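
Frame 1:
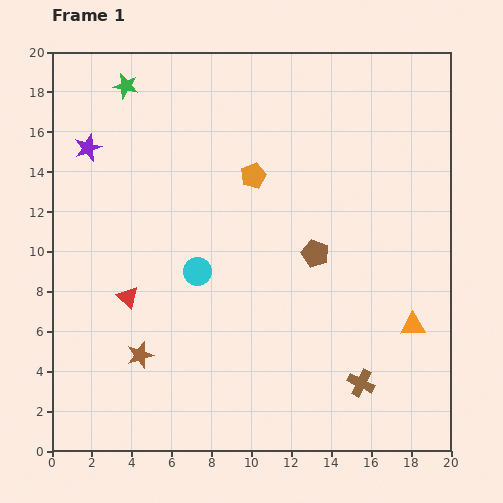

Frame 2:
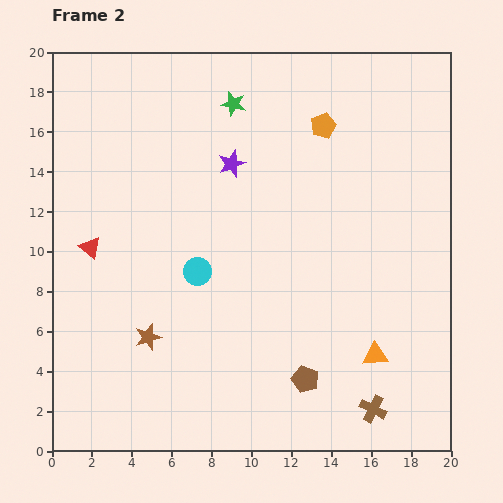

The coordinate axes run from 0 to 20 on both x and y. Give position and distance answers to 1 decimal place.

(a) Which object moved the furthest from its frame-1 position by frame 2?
the purple star

(moved 7.2; next 6.3)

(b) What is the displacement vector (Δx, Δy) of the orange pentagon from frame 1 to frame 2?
(3.5, 2.5)

The orange pentagon was at (10.1, 13.8) in frame 1 and (13.6, 16.3) in frame 2.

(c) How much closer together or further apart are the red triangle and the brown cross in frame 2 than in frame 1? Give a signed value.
+3.8

Distance in frame 1: 12.5. Distance in frame 2: 16.3.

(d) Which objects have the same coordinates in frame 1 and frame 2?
the cyan circle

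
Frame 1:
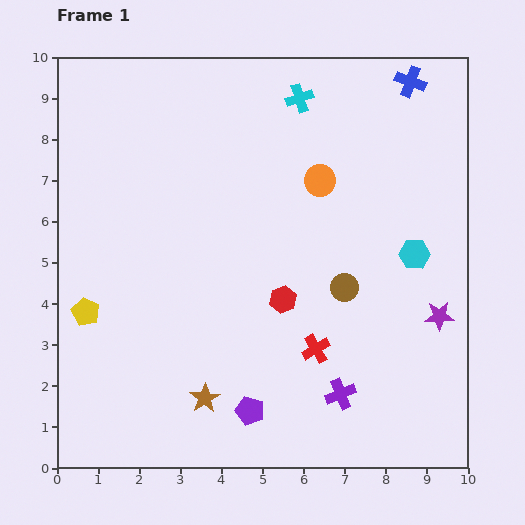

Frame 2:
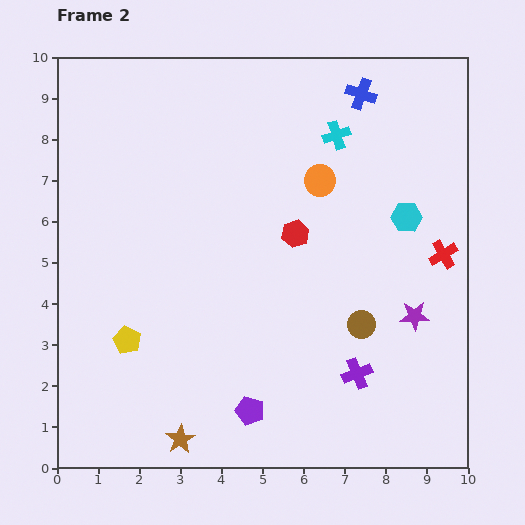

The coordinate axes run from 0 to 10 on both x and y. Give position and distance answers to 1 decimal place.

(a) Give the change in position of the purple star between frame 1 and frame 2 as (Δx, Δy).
(-0.6, 0.0)

The purple star was at (9.3, 3.7) in frame 1 and (8.7, 3.7) in frame 2.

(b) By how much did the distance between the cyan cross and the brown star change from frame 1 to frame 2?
+0.6

Distance in frame 1: 7.7. Distance in frame 2: 8.3.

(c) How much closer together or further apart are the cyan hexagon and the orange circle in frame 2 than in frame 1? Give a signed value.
-0.6

Distance in frame 1: 2.9. Distance in frame 2: 2.3.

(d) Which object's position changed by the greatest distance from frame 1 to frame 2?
the red cross

(moved 3.9; next 1.6)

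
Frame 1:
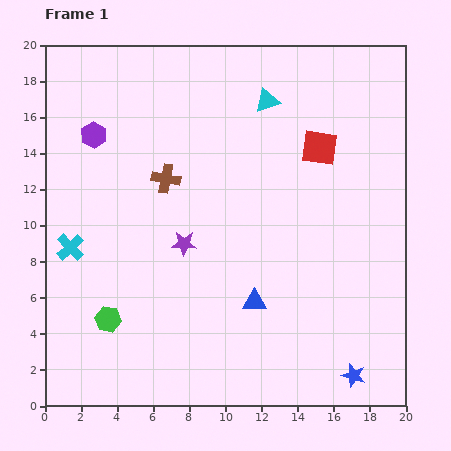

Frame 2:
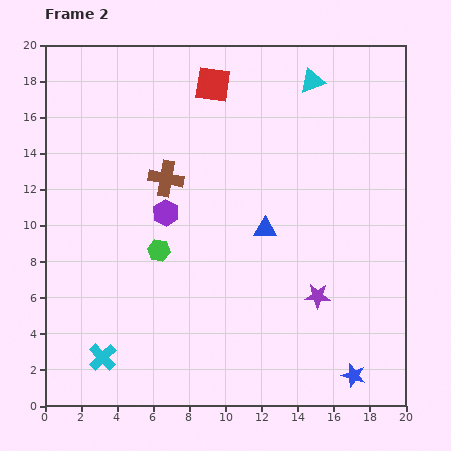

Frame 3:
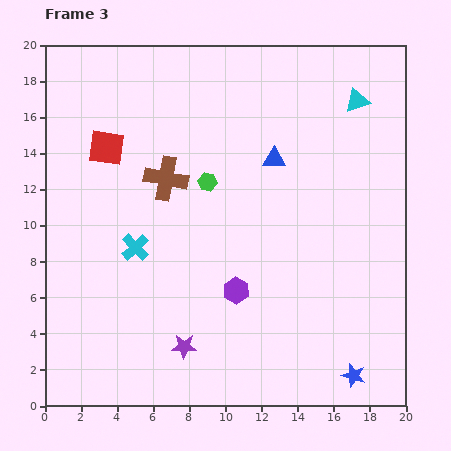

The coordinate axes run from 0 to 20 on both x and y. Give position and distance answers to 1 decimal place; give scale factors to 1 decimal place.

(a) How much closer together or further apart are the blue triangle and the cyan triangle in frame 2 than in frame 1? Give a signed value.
-2.5

Distance in frame 1: 11.1. Distance in frame 2: 8.6.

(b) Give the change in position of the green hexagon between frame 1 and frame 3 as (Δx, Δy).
(5.5, 7.6)

The green hexagon was at (3.5, 4.8) in frame 1 and (9.0, 12.4) in frame 3.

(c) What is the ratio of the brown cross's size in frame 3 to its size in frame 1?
1.5×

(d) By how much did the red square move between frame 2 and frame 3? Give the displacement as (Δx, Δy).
(-5.9, -3.5)

The red square was at (9.3, 17.8) in frame 2 and (3.4, 14.3) in frame 3.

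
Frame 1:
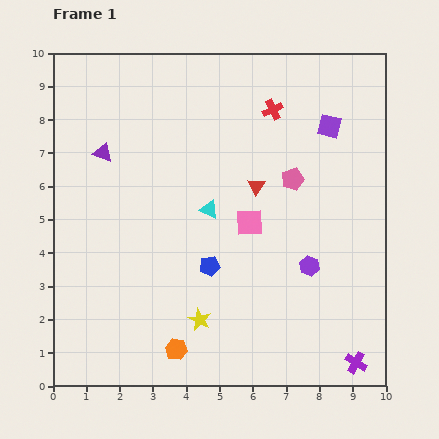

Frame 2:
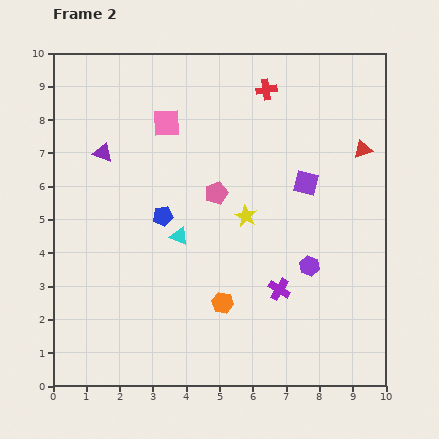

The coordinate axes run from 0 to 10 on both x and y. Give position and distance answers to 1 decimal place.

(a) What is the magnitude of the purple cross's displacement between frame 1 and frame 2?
3.2

The purple cross moved from (9.1, 0.7) to (6.8, 2.9), a distance of √(2.3² + 2.2²) ≈ 3.2.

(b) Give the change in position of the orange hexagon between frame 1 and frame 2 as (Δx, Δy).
(1.4, 1.4)

The orange hexagon was at (3.7, 1.1) in frame 1 and (5.1, 2.5) in frame 2.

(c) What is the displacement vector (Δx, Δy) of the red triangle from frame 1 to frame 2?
(3.2, 1.1)

The red triangle was at (6.1, 6.0) in frame 1 and (9.3, 7.1) in frame 2.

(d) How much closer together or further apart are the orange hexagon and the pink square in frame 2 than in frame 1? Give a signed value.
+1.3

Distance in frame 1: 4.4. Distance in frame 2: 5.7.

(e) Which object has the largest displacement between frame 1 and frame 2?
the pink square

(moved 3.9; next 3.4)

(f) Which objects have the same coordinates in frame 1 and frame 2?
the purple hexagon, the purple triangle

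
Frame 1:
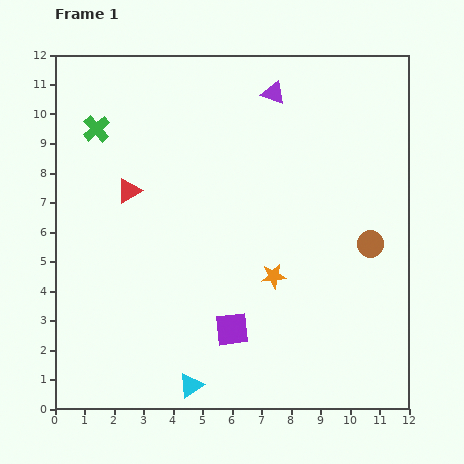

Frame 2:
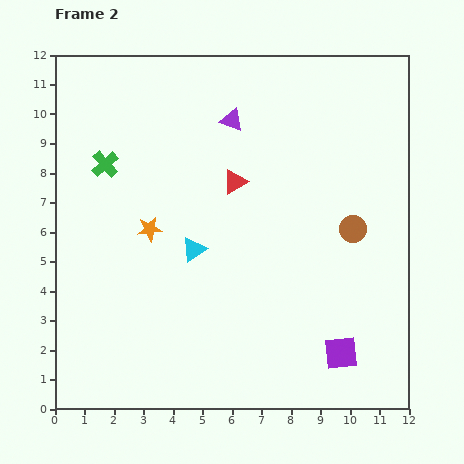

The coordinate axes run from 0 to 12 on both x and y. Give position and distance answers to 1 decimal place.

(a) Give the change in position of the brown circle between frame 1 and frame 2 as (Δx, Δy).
(-0.6, 0.5)

The brown circle was at (10.7, 5.6) in frame 1 and (10.1, 6.1) in frame 2.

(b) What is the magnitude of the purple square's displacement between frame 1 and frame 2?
3.8

The purple square moved from (6.0, 2.7) to (9.7, 1.9), a distance of √(3.7² + 0.8²) ≈ 3.8.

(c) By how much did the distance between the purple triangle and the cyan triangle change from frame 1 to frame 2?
-5.7

Distance in frame 1: 10.3. Distance in frame 2: 4.6.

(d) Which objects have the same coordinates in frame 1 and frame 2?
none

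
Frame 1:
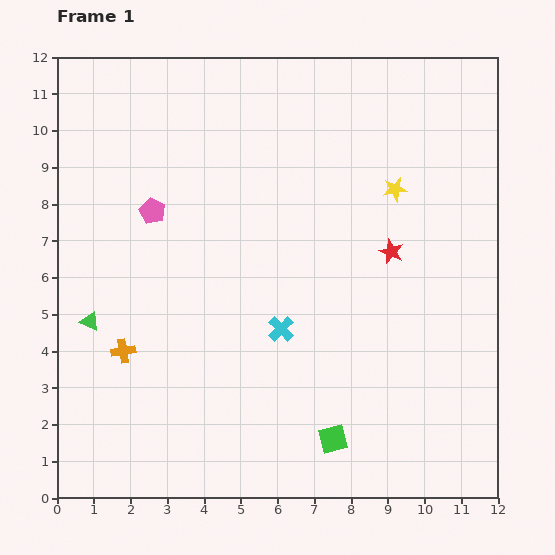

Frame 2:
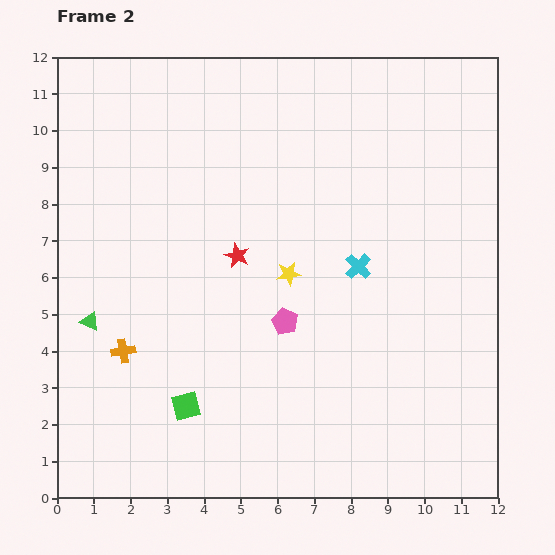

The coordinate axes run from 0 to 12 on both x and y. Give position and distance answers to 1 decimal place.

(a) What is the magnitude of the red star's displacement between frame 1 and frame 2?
4.2

The red star moved from (9.1, 6.7) to (4.9, 6.6), a distance of √(4.2² + 0.1²) ≈ 4.2.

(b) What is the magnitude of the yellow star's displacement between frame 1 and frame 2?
3.7

The yellow star moved from (9.2, 8.4) to (6.3, 6.1), a distance of √(2.9² + 2.3²) ≈ 3.7.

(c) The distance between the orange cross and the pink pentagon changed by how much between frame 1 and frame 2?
+0.6

Distance in frame 1: 3.9. Distance in frame 2: 4.5.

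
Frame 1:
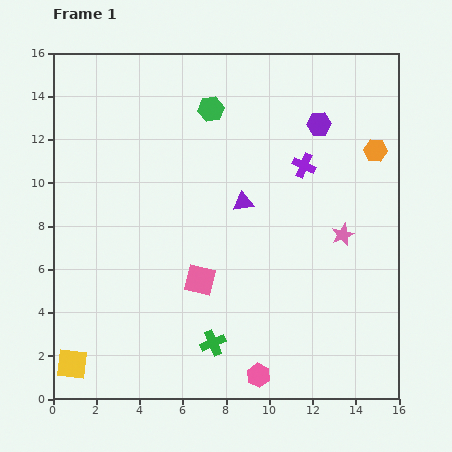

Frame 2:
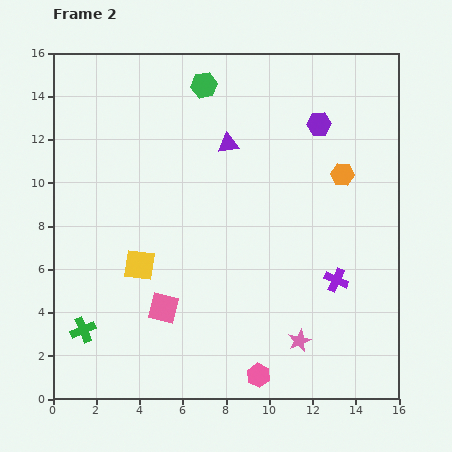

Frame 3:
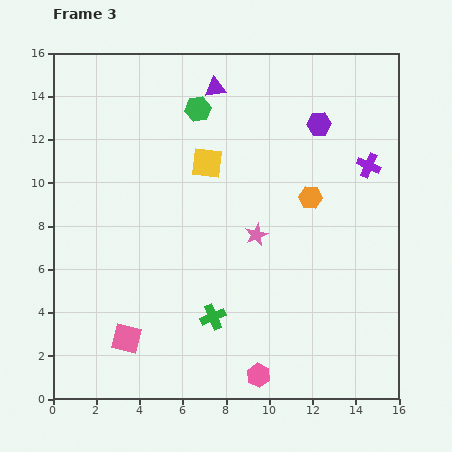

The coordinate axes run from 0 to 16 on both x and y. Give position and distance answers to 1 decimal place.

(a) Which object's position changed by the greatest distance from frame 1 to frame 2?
the green cross

(moved 6.0; next 5.5)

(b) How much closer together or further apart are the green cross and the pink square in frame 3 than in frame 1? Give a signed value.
+1.1

Distance in frame 1: 3.0. Distance in frame 3: 4.1.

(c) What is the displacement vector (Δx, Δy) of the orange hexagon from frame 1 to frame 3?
(-3.0, -2.2)

The orange hexagon was at (14.9, 11.5) in frame 1 and (11.9, 9.3) in frame 3.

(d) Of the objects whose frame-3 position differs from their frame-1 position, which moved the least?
the green hexagon

(moved 0.6)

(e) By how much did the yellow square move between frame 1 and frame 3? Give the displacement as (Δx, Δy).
(6.2, 9.3)

The yellow square was at (0.9, 1.6) in frame 1 and (7.1, 10.9) in frame 3.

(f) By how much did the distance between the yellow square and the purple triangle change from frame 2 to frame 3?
-3.4

Distance in frame 2: 6.9. Distance in frame 3: 3.5.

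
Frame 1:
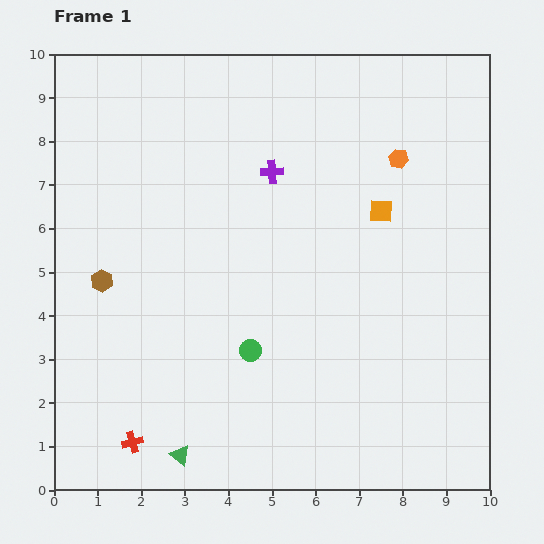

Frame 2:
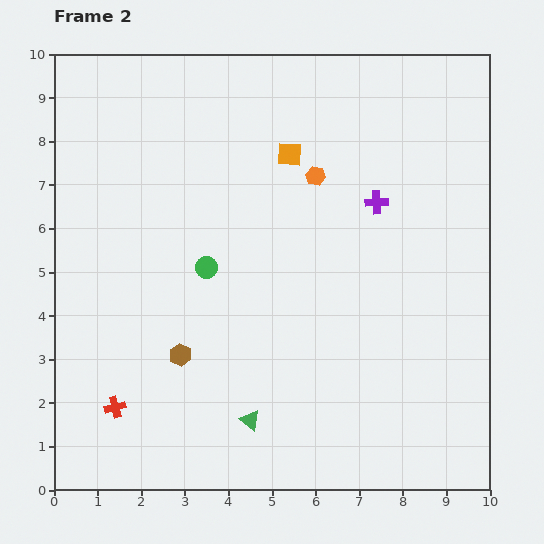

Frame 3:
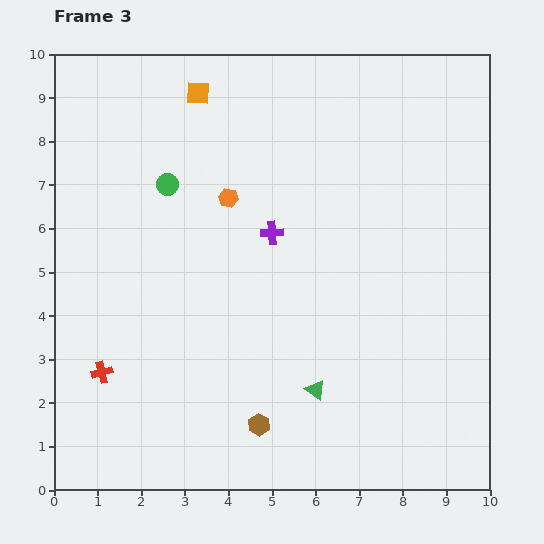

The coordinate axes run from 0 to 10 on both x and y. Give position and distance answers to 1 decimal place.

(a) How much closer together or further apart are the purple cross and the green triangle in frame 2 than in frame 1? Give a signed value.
-1.0

Distance in frame 1: 6.8. Distance in frame 2: 5.8.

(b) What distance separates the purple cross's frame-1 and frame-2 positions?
2.5

The purple cross moved from (5.0, 7.3) to (7.4, 6.6), a distance of √(2.4² + 0.7²) ≈ 2.5.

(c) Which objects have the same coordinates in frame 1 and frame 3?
none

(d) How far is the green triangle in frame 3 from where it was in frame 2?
1.7

The green triangle moved from (4.5, 1.6) to (6.0, 2.3), a distance of √(1.5² + 0.7²) ≈ 1.7.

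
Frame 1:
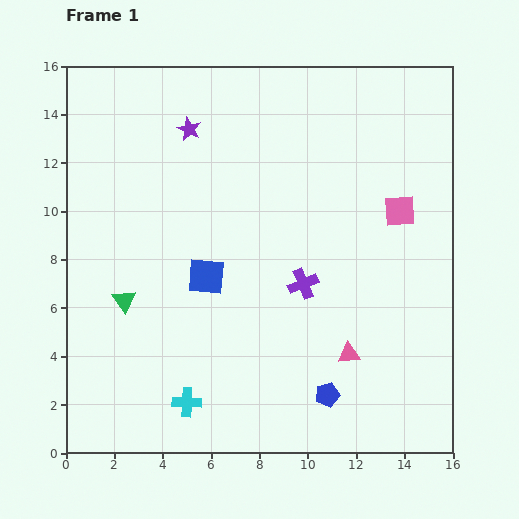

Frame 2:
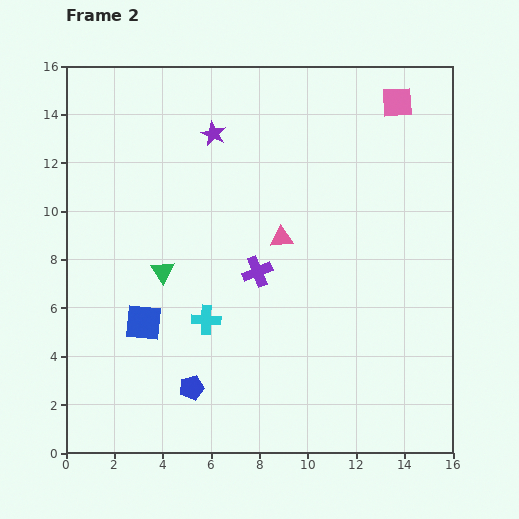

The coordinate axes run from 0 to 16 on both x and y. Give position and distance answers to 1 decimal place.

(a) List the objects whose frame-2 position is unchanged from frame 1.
none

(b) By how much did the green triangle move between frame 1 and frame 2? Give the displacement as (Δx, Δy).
(1.6, 1.2)

The green triangle was at (2.4, 6.3) in frame 1 and (4.0, 7.5) in frame 2.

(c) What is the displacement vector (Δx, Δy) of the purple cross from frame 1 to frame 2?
(-1.9, 0.5)

The purple cross was at (9.8, 7.0) in frame 1 and (7.9, 7.5) in frame 2.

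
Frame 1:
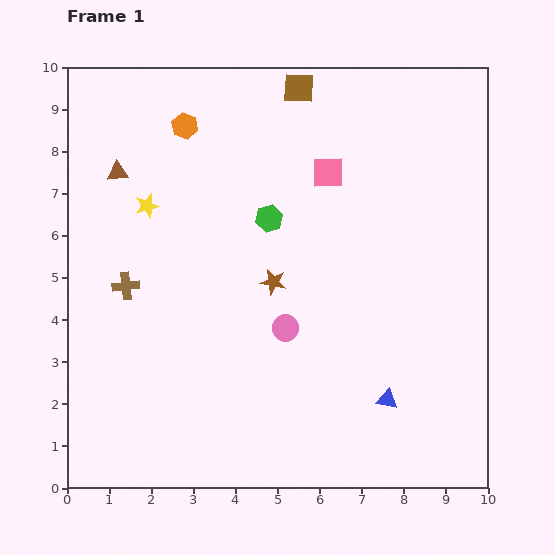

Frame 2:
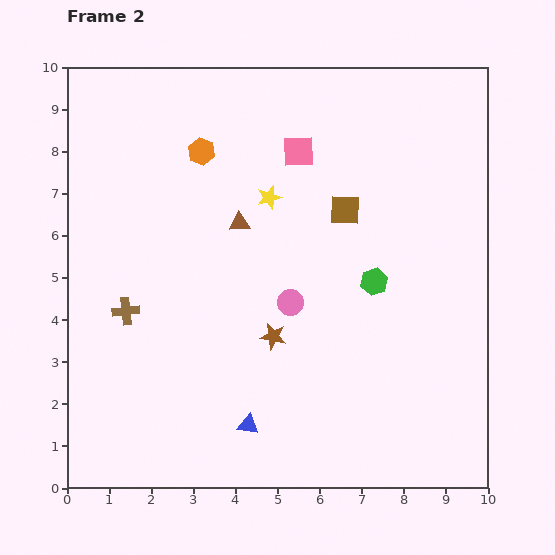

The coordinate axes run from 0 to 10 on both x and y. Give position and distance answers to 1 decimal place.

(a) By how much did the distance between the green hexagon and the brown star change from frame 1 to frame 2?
+1.2

Distance in frame 1: 1.5. Distance in frame 2: 2.7.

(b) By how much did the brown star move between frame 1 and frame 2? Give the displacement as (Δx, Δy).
(0.0, -1.3)

The brown star was at (4.9, 4.9) in frame 1 and (4.9, 3.6) in frame 2.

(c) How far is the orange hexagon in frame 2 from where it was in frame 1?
0.7

The orange hexagon moved from (2.8, 8.6) to (3.2, 8.0), a distance of √(0.4² + 0.6²) ≈ 0.7.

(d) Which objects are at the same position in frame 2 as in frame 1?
none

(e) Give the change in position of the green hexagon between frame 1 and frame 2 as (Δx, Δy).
(2.5, -1.5)

The green hexagon was at (4.8, 6.4) in frame 1 and (7.3, 4.9) in frame 2.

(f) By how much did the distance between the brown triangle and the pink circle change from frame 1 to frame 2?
-3.2

Distance in frame 1: 5.4. Distance in frame 2: 2.2.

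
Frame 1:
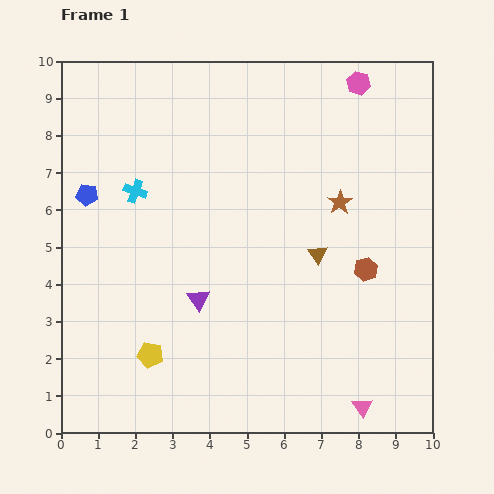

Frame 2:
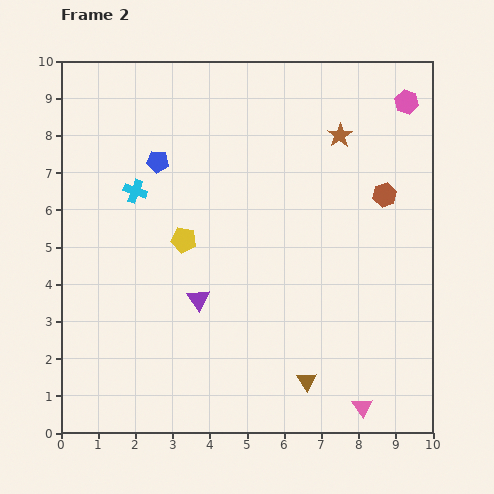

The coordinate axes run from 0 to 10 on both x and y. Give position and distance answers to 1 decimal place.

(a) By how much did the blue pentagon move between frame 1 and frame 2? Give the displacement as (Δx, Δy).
(1.9, 0.9)

The blue pentagon was at (0.7, 6.4) in frame 1 and (2.6, 7.3) in frame 2.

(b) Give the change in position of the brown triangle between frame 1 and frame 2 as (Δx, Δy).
(-0.3, -3.4)

The brown triangle was at (6.9, 4.8) in frame 1 and (6.6, 1.4) in frame 2.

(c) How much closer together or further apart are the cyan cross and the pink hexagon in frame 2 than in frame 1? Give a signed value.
+1.0

Distance in frame 1: 6.7. Distance in frame 2: 7.7.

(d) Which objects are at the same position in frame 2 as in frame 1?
the cyan cross, the pink triangle, the purple triangle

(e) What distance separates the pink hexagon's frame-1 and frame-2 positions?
1.4

The pink hexagon moved from (8.0, 9.4) to (9.3, 8.9), a distance of √(1.3² + 0.5²) ≈ 1.4.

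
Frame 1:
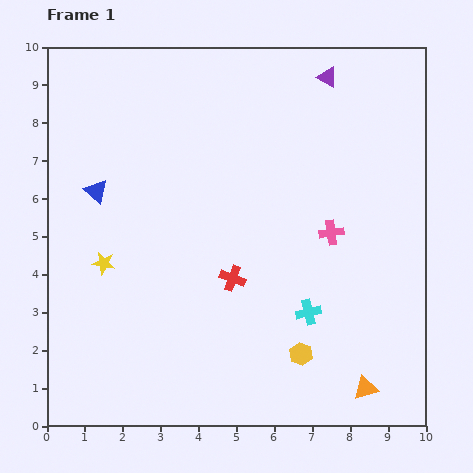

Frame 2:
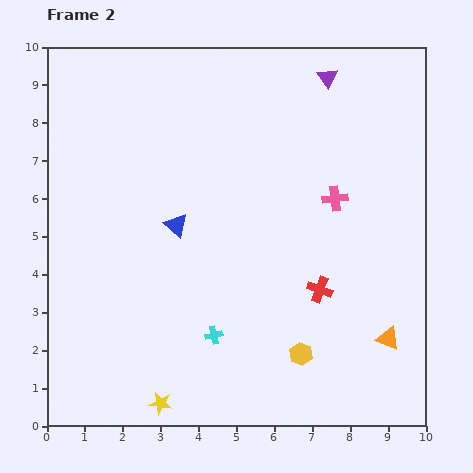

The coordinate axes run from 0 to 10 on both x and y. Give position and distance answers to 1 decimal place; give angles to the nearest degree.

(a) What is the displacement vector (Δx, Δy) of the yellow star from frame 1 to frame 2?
(1.5, -3.7)

The yellow star was at (1.5, 4.3) in frame 1 and (3.0, 0.6) in frame 2.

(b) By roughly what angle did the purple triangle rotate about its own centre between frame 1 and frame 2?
23° clockwise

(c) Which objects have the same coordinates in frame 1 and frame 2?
the yellow hexagon, the purple triangle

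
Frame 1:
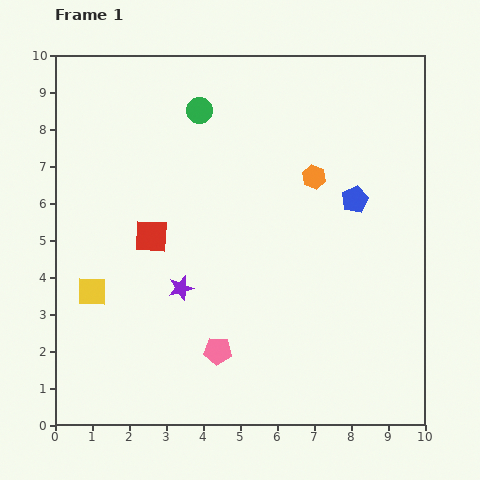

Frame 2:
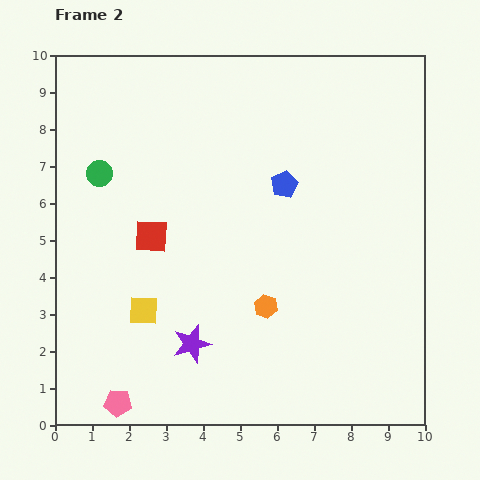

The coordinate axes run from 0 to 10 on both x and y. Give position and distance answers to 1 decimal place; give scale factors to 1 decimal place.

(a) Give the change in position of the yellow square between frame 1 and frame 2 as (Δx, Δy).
(1.4, -0.5)

The yellow square was at (1.0, 3.6) in frame 1 and (2.4, 3.1) in frame 2.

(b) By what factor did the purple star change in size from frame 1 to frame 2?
1.5×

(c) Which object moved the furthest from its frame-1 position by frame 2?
the orange hexagon

(moved 3.7; next 3.2)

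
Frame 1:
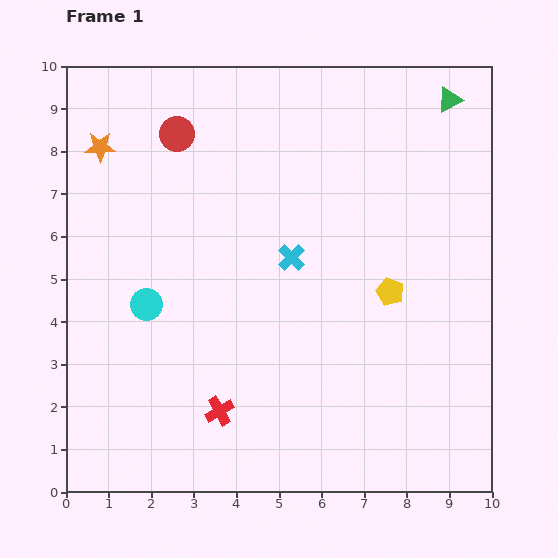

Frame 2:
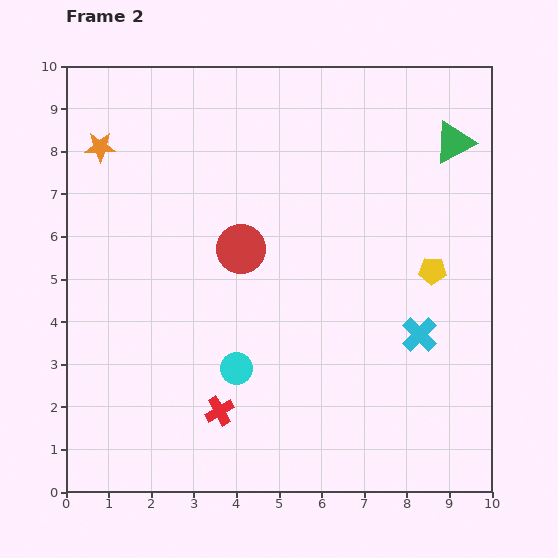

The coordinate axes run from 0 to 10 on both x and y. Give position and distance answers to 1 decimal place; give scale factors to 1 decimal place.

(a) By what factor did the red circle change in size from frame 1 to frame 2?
1.4×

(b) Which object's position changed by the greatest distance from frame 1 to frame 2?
the cyan cross

(moved 3.5; next 3.1)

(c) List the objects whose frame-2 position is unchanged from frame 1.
the orange star, the red cross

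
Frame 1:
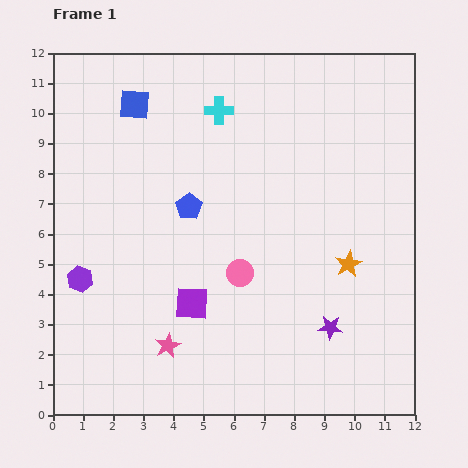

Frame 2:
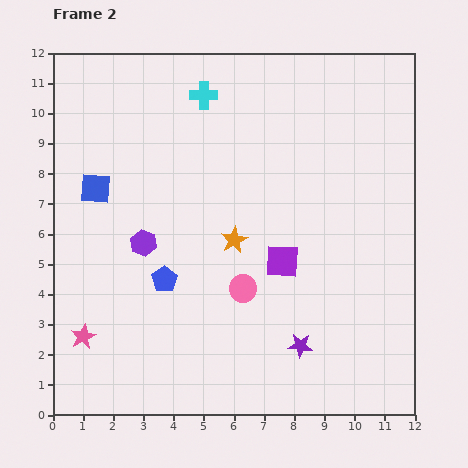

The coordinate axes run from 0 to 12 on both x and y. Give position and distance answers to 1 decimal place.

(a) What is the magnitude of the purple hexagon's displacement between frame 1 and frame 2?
2.4

The purple hexagon moved from (0.9, 4.5) to (3.0, 5.7), a distance of √(2.1² + 1.2²) ≈ 2.4.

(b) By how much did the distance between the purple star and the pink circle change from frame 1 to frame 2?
-0.8

Distance in frame 1: 3.5. Distance in frame 2: 2.7.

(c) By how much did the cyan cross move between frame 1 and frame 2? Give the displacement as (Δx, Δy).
(-0.5, 0.5)

The cyan cross was at (5.5, 10.1) in frame 1 and (5.0, 10.6) in frame 2.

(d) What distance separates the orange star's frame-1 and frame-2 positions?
3.9

The orange star moved from (9.8, 5.0) to (6.0, 5.8), a distance of √(3.8² + 0.8²) ≈ 3.9.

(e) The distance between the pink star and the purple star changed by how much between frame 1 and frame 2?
+1.8

Distance in frame 1: 5.4. Distance in frame 2: 7.2.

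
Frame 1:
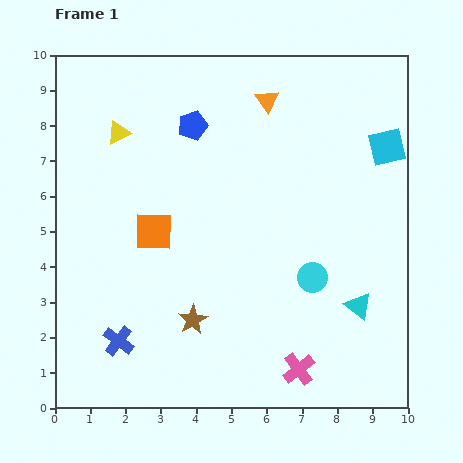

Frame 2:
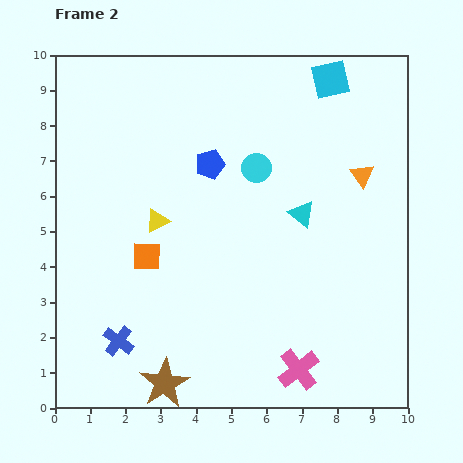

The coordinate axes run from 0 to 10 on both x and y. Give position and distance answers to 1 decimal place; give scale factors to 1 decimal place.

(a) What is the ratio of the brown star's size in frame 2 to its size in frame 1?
1.7×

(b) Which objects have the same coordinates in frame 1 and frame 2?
the pink cross, the blue cross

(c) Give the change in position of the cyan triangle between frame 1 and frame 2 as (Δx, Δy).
(-1.6, 2.6)

The cyan triangle was at (8.6, 2.9) in frame 1 and (7.0, 5.5) in frame 2.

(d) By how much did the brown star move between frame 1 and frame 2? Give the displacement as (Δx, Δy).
(-0.8, -1.8)

The brown star was at (3.9, 2.5) in frame 1 and (3.1, 0.7) in frame 2.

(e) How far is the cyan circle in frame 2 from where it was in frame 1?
3.5

The cyan circle moved from (7.3, 3.7) to (5.7, 6.8), a distance of √(1.6² + 3.1²) ≈ 3.5.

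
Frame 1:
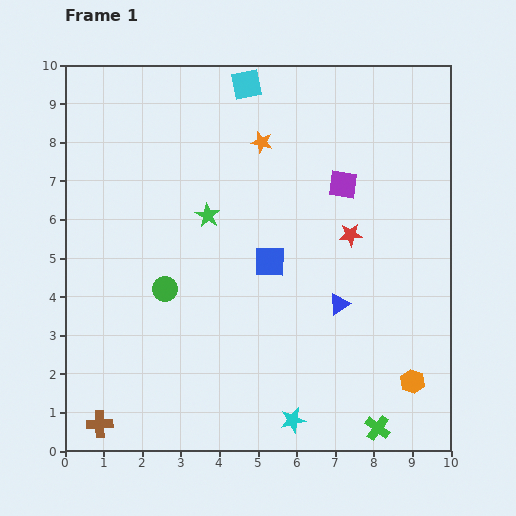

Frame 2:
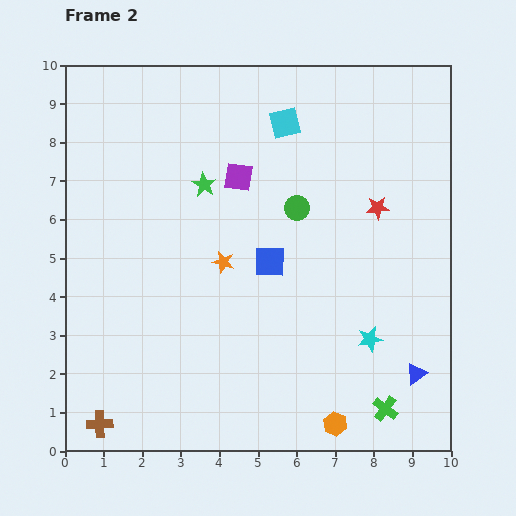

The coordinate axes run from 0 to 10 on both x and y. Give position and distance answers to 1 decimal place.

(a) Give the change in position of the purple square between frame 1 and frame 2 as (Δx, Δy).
(-2.7, 0.2)

The purple square was at (7.2, 6.9) in frame 1 and (4.5, 7.1) in frame 2.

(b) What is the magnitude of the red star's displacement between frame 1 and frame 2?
1.0

The red star moved from (7.4, 5.6) to (8.1, 6.3), a distance of √(0.7² + 0.7²) ≈ 1.0.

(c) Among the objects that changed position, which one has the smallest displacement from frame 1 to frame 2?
the green cross

(moved 0.5)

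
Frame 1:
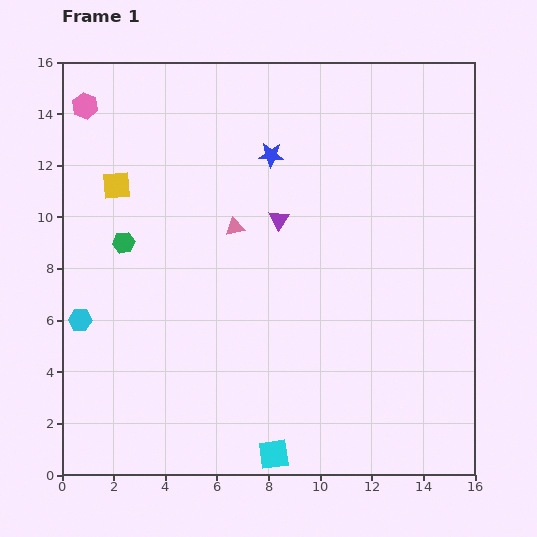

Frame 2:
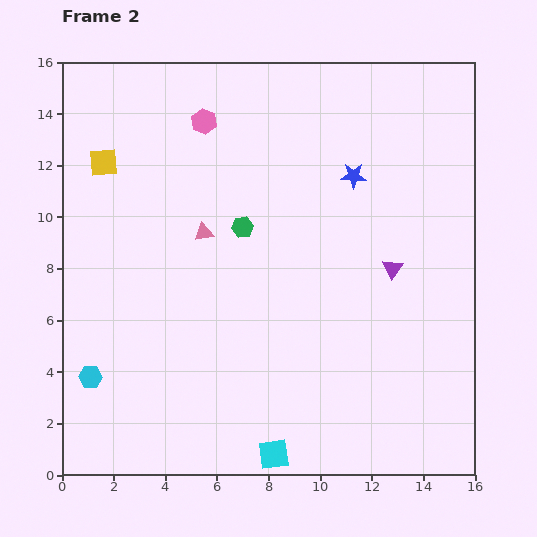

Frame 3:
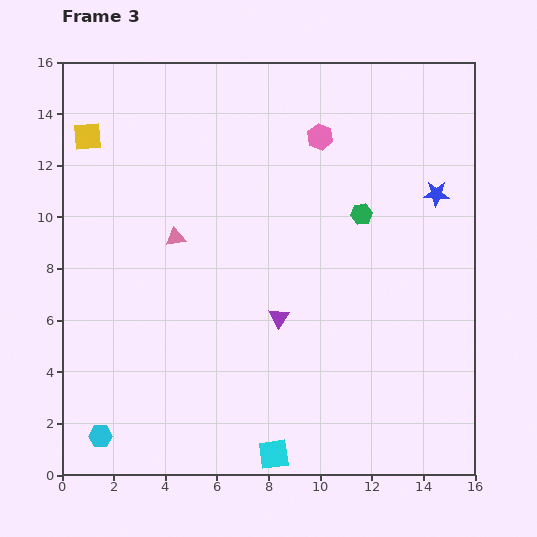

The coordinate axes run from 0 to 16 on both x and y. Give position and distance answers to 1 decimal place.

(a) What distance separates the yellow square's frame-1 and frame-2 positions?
1.0

The yellow square moved from (2.1, 11.2) to (1.6, 12.1), a distance of √(0.5² + 0.9²) ≈ 1.0.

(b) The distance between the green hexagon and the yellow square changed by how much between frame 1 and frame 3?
+8.8

Distance in frame 1: 2.2. Distance in frame 3: 11.0.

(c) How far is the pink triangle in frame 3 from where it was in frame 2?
1.1

The pink triangle moved from (5.5, 9.4) to (4.4, 9.2), a distance of √(1.1² + 0.2²) ≈ 1.1.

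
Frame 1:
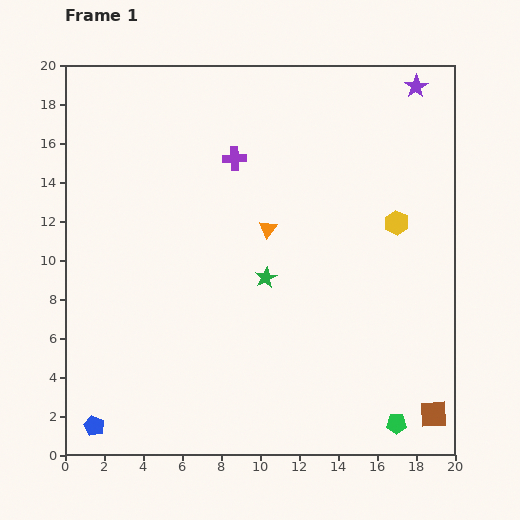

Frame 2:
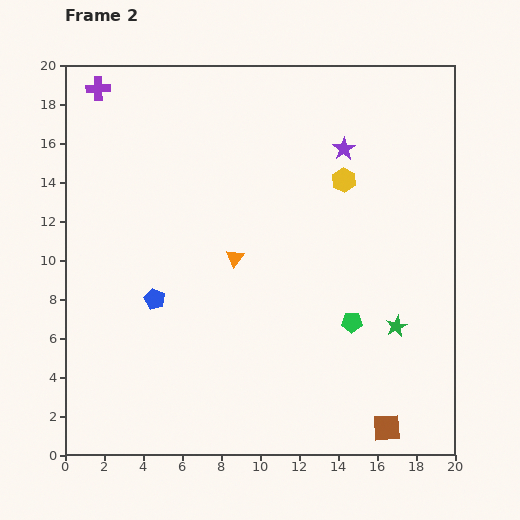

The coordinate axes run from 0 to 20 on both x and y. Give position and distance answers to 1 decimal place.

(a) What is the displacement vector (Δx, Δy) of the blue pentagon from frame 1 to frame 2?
(3.1, 6.5)

The blue pentagon was at (1.5, 1.5) in frame 1 and (4.6, 8.0) in frame 2.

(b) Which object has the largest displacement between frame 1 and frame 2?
the purple cross

(moved 7.9; next 7.2)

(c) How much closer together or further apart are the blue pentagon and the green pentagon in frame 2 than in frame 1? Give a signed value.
-5.3

Distance in frame 1: 15.5. Distance in frame 2: 10.2.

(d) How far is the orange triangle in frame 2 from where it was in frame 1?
2.3

The orange triangle moved from (10.4, 11.6) to (8.7, 10.1), a distance of √(1.7² + 1.5²) ≈ 2.3.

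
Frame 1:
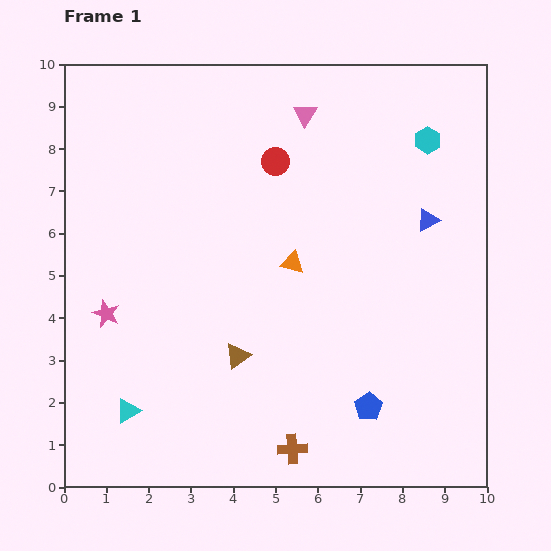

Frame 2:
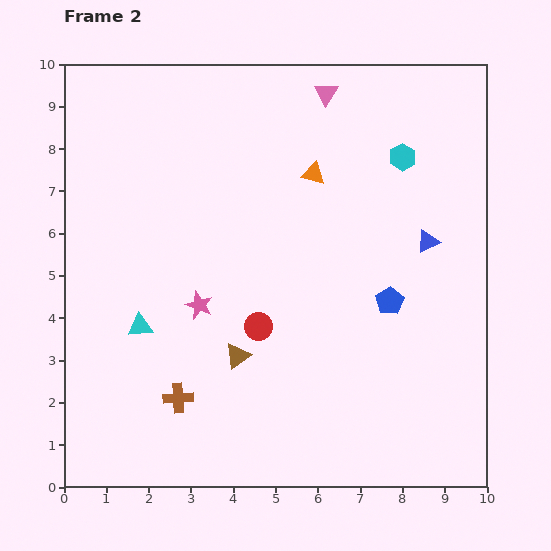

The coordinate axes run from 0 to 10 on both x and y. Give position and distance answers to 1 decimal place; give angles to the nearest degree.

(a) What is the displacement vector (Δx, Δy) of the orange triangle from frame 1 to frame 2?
(0.5, 2.1)

The orange triangle was at (5.4, 5.3) in frame 1 and (5.9, 7.4) in frame 2.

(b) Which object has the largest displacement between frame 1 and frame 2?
the red circle

(moved 3.9; next 3.0)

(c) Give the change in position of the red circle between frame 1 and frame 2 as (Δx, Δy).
(-0.4, -3.9)

The red circle was at (5.0, 7.7) in frame 1 and (4.6, 3.8) in frame 2.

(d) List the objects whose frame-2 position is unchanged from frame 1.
the brown triangle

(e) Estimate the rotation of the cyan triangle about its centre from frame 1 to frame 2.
24° clockwise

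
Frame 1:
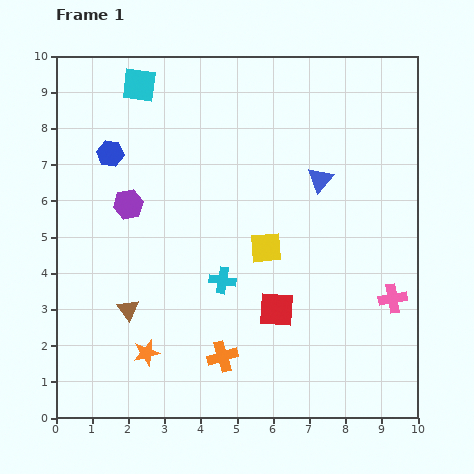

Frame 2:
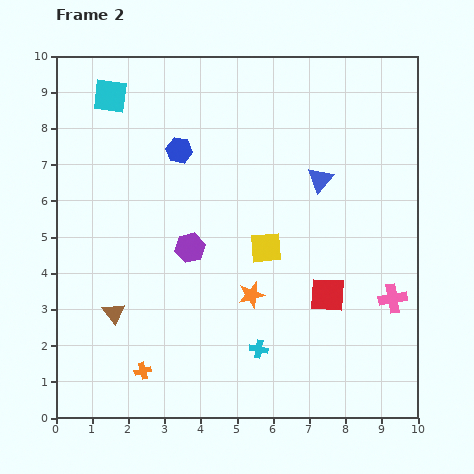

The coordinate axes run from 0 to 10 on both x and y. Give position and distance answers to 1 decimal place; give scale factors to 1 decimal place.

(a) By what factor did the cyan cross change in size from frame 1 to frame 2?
0.7×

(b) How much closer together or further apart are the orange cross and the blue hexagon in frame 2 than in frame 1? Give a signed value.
-0.2

Distance in frame 1: 6.4. Distance in frame 2: 6.2.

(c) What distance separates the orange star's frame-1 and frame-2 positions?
3.3

The orange star moved from (2.5, 1.8) to (5.4, 3.4), a distance of √(2.9² + 1.6²) ≈ 3.3.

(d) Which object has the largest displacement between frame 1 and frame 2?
the orange star

(moved 3.3; next 2.2)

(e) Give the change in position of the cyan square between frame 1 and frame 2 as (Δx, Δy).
(-0.8, -0.3)

The cyan square was at (2.3, 9.2) in frame 1 and (1.5, 8.9) in frame 2.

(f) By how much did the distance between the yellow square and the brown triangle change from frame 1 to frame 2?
+0.4

Distance in frame 1: 4.2. Distance in frame 2: 4.6.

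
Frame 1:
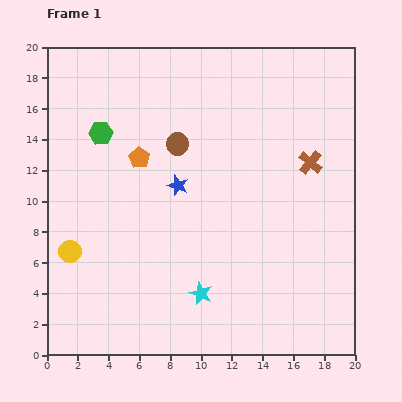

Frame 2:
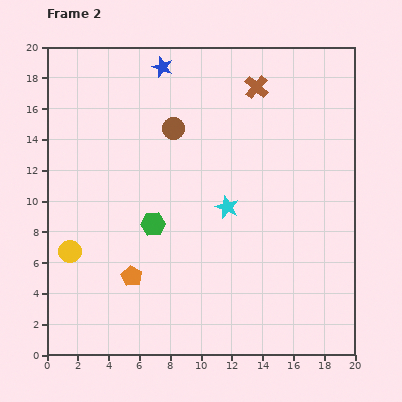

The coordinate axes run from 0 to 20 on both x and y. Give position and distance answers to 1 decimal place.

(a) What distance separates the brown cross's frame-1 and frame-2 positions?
6.0

The brown cross moved from (17.1, 12.5) to (13.6, 17.4), a distance of √(3.5² + 4.9²) ≈ 6.0.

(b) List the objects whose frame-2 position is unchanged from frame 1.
the yellow circle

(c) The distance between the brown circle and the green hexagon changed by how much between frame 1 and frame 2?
+1.3

Distance in frame 1: 5.0. Distance in frame 2: 6.3.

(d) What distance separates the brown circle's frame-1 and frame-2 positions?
1.0

The brown circle moved from (8.5, 13.7) to (8.2, 14.7), a distance of √(0.3² + 1.0²) ≈ 1.0.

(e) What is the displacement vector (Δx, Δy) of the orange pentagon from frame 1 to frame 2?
(-0.5, -7.7)

The orange pentagon was at (6.0, 12.8) in frame 1 and (5.5, 5.1) in frame 2.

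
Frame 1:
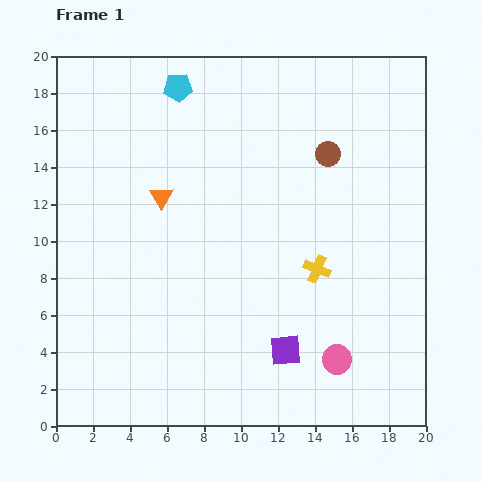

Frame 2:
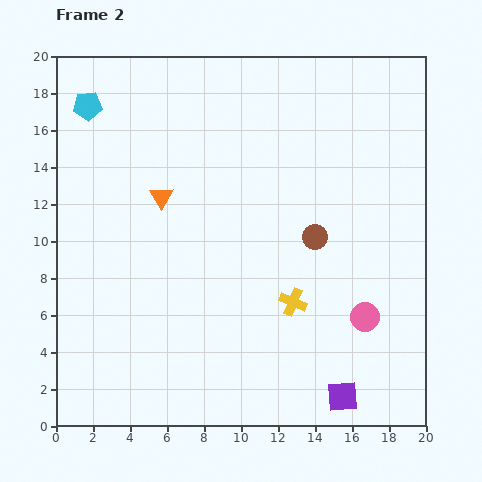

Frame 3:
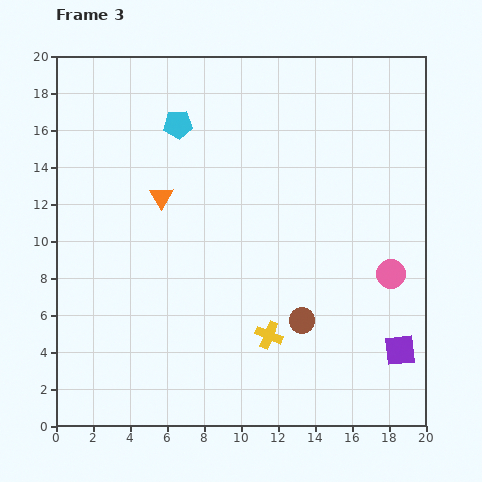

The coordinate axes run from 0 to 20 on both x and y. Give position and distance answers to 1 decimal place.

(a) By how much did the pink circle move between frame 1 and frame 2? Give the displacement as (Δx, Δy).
(1.5, 2.3)

The pink circle was at (15.2, 3.6) in frame 1 and (16.7, 5.9) in frame 2.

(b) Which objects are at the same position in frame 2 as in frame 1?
the orange triangle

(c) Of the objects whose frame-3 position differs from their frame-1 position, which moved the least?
the cyan pentagon

(moved 2.0)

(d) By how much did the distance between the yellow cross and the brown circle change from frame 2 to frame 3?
-1.7

Distance in frame 2: 3.7. Distance in frame 3: 2.0.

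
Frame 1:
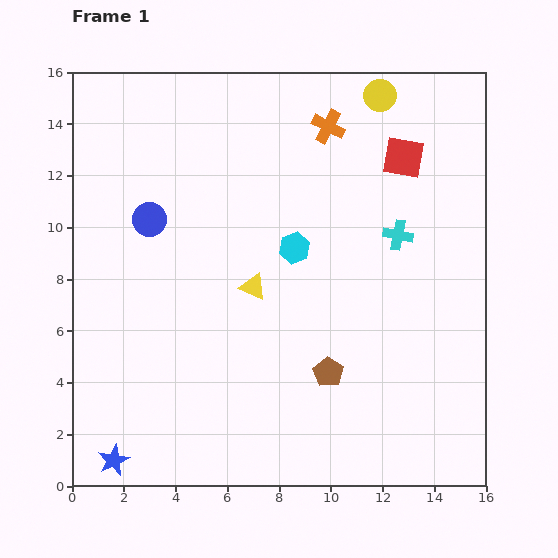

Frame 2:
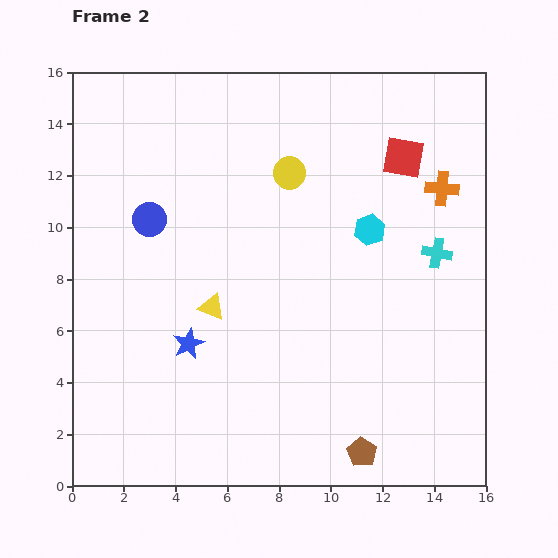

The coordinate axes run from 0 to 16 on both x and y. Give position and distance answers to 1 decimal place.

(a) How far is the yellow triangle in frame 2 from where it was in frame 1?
1.8

The yellow triangle moved from (7.0, 7.7) to (5.4, 6.9), a distance of √(1.6² + 0.8²) ≈ 1.8.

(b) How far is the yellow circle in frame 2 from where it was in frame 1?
4.6

The yellow circle moved from (11.9, 15.1) to (8.4, 12.1), a distance of √(3.5² + 3.0²) ≈ 4.6.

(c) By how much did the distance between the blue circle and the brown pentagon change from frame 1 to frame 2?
+3.1

Distance in frame 1: 9.1. Distance in frame 2: 12.2.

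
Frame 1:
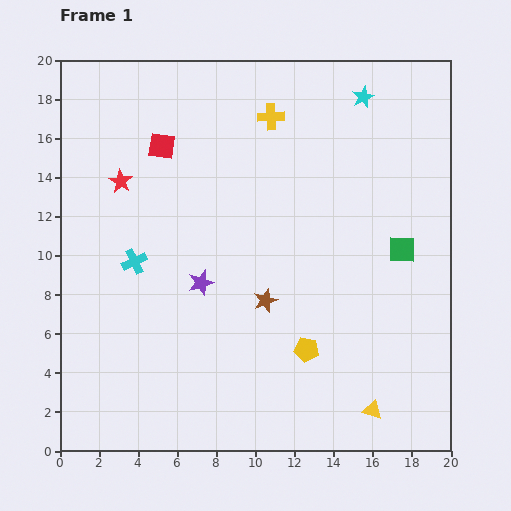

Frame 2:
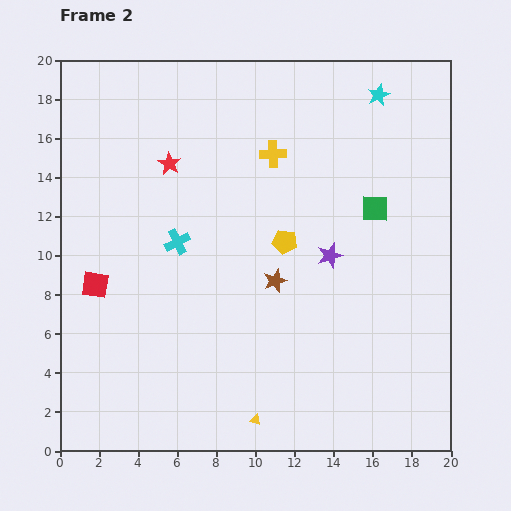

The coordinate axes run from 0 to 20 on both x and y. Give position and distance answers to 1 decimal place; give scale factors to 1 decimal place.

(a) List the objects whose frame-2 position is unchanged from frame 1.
none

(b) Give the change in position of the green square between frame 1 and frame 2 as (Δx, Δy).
(-1.4, 2.1)

The green square was at (17.5, 10.3) in frame 1 and (16.1, 12.4) in frame 2.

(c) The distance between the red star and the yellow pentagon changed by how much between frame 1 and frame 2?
-5.7

Distance in frame 1: 12.8. Distance in frame 2: 7.1.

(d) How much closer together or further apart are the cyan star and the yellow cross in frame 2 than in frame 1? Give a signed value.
+1.4

Distance in frame 1: 4.8. Distance in frame 2: 6.2.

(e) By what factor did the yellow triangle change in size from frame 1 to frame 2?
0.6×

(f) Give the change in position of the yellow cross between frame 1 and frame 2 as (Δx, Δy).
(0.1, -1.9)

The yellow cross was at (10.8, 17.1) in frame 1 and (10.9, 15.2) in frame 2.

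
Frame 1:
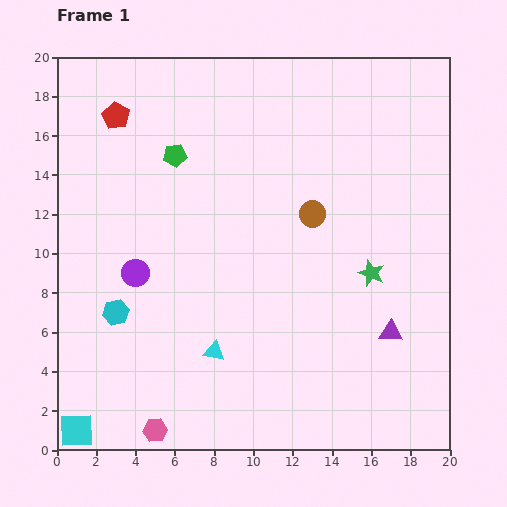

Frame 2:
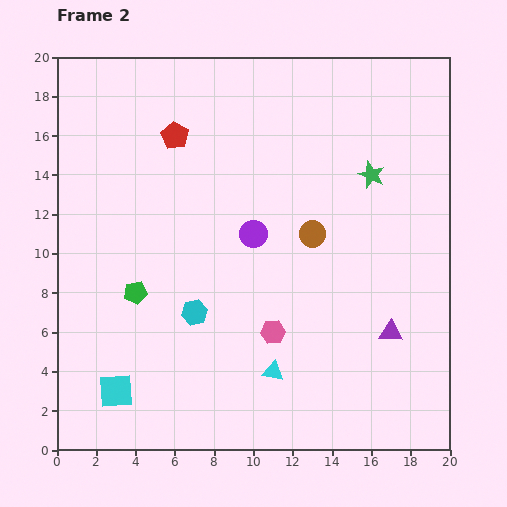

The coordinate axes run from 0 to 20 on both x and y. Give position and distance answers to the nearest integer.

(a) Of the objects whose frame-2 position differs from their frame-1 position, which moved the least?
the brown circle

(moved 1)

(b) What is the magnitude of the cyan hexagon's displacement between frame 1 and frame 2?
4

The cyan hexagon moved from (3, 7) to (7, 7), a distance of √(4² + 0²) ≈ 4.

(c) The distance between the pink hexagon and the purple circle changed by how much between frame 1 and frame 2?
-3

Distance in frame 1: 8. Distance in frame 2: 5.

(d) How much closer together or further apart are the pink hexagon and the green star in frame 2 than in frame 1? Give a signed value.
-5

Distance in frame 1: 14. Distance in frame 2: 9.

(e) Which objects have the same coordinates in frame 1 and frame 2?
the purple triangle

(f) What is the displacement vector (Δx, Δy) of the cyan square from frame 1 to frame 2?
(2, 2)

The cyan square was at (1, 1) in frame 1 and (3, 3) in frame 2.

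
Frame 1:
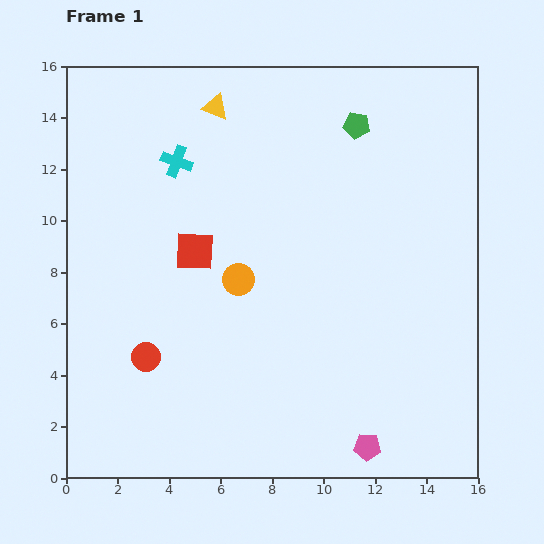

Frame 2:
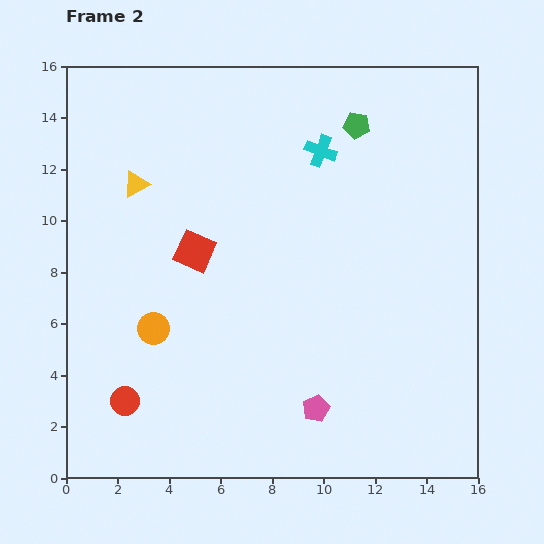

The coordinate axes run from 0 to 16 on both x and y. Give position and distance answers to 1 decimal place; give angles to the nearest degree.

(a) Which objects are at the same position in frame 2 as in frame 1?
the green pentagon, the red square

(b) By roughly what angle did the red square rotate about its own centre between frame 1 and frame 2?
21° clockwise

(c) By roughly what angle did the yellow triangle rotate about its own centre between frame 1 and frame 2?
50° counter-clockwise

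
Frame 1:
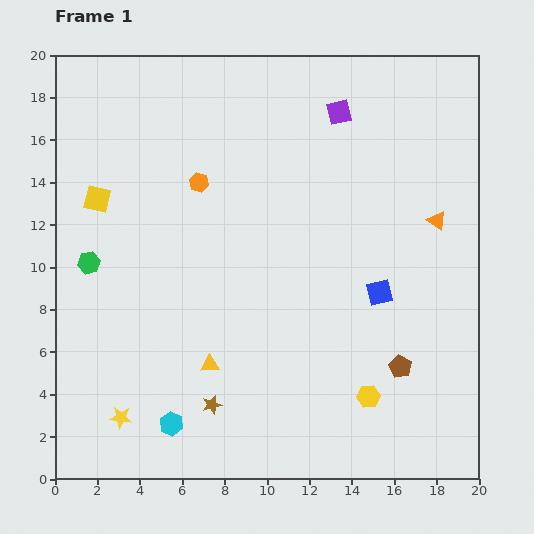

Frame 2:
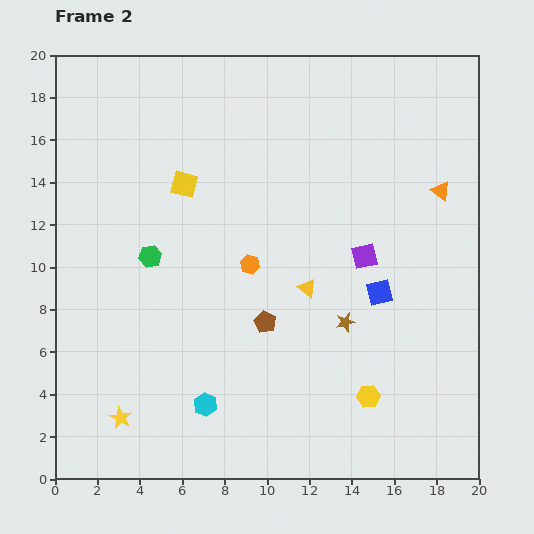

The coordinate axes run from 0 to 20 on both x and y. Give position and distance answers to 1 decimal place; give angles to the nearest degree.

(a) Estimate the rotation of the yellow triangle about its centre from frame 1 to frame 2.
41° clockwise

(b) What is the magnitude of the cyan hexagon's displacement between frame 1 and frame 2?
1.8

The cyan hexagon moved from (5.5, 2.6) to (7.1, 3.5), a distance of √(1.6² + 0.9²) ≈ 1.8.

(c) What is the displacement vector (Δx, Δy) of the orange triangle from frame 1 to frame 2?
(0.2, 1.4)

The orange triangle was at (18.0, 12.2) in frame 1 and (18.2, 13.6) in frame 2.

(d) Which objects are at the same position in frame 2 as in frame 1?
the blue square, the yellow hexagon, the yellow star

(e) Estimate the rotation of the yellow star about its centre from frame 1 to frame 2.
21° clockwise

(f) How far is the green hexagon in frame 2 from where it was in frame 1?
2.9

The green hexagon moved from (1.6, 10.2) to (4.5, 10.5), a distance of √(2.9² + 0.3²) ≈ 2.9.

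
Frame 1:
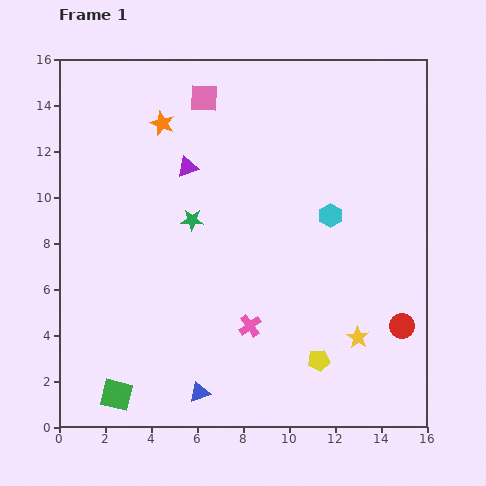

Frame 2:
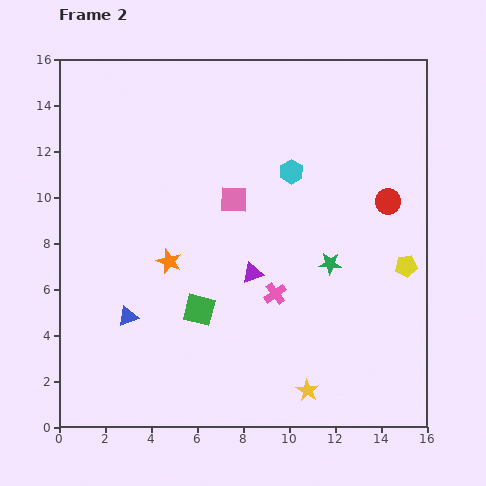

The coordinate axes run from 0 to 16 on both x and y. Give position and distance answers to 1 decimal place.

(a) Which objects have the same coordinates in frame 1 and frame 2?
none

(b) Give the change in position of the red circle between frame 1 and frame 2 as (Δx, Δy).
(-0.6, 5.4)

The red circle was at (14.9, 4.4) in frame 1 and (14.3, 9.8) in frame 2.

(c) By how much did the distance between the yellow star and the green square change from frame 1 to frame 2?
-4.9

Distance in frame 1: 10.8. Distance in frame 2: 5.9.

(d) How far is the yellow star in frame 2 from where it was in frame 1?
3.2

The yellow star moved from (13.0, 3.9) to (10.8, 1.6), a distance of √(2.2² + 2.3²) ≈ 3.2.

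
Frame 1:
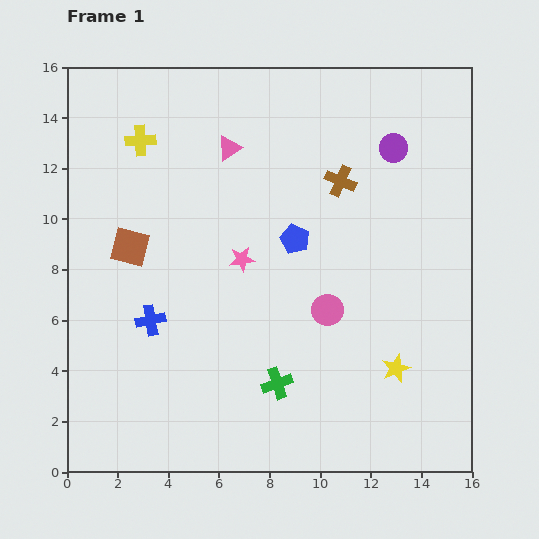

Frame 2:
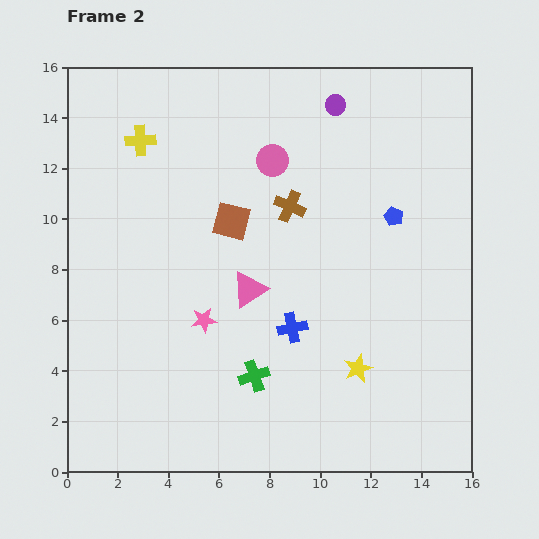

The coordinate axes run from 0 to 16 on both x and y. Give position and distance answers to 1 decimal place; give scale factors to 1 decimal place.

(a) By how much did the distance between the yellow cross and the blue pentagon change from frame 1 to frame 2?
+3.2

Distance in frame 1: 7.2. Distance in frame 2: 10.4.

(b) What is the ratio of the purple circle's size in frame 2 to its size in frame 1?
0.7×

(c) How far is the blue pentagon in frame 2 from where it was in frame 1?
4.0

The blue pentagon moved from (9.0, 9.2) to (12.9, 10.1), a distance of √(3.9² + 0.9²) ≈ 4.0.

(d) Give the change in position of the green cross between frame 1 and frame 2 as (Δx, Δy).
(-0.9, 0.3)

The green cross was at (8.3, 3.5) in frame 1 and (7.4, 3.8) in frame 2.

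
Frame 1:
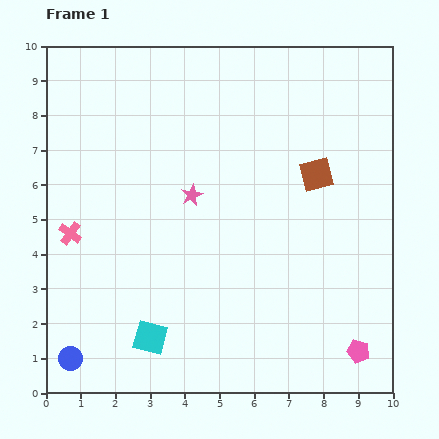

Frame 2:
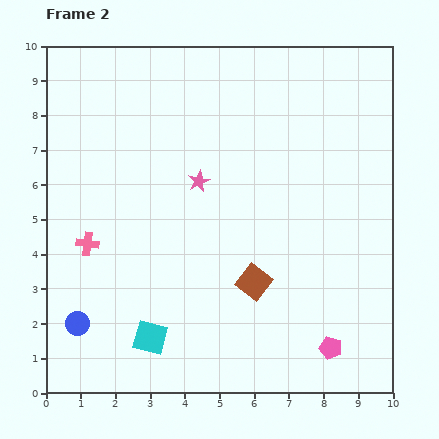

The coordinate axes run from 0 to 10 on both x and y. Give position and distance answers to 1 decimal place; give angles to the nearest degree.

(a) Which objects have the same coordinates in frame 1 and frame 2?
the cyan square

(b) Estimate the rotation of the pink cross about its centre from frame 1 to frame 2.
28° counter-clockwise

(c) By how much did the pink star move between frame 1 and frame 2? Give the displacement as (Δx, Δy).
(0.2, 0.4)

The pink star was at (4.2, 5.7) in frame 1 and (4.4, 6.1) in frame 2.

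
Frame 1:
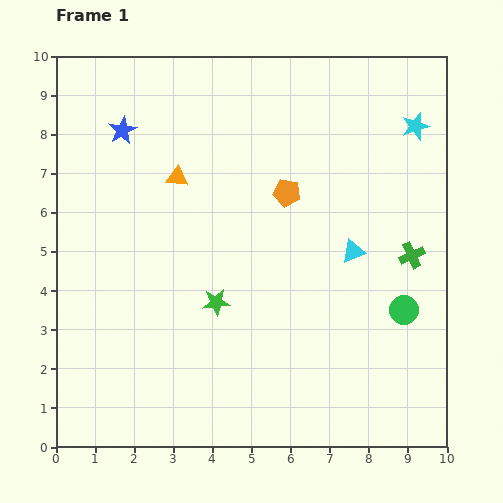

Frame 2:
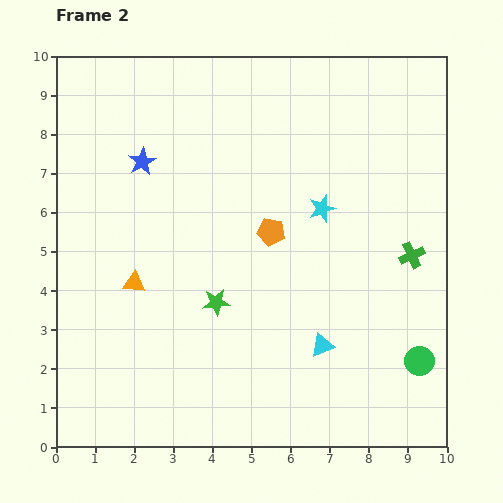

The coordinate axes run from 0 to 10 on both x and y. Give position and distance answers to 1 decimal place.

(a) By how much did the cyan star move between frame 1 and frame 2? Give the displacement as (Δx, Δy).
(-2.4, -2.1)

The cyan star was at (9.2, 8.2) in frame 1 and (6.8, 6.1) in frame 2.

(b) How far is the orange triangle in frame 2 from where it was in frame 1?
2.9

The orange triangle moved from (3.1, 6.9) to (2.0, 4.2), a distance of √(1.1² + 2.7²) ≈ 2.9.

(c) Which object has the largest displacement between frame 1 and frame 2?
the cyan star

(moved 3.2; next 2.9)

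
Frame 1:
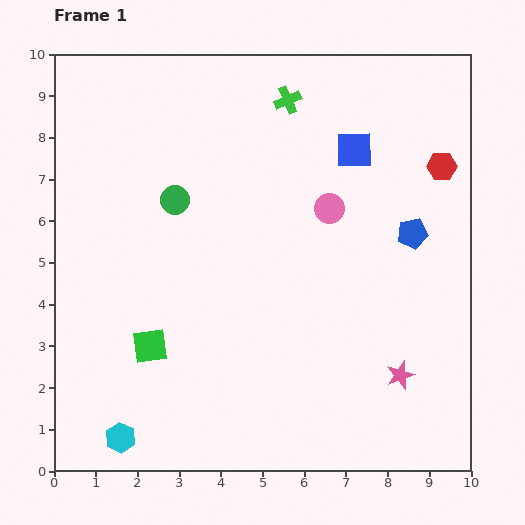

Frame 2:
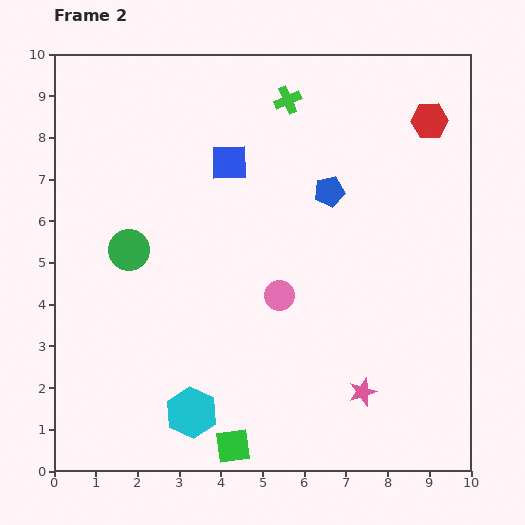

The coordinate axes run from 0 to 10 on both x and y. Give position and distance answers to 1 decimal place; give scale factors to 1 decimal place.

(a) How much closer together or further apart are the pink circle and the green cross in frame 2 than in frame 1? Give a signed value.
+1.9

Distance in frame 1: 2.8. Distance in frame 2: 4.7.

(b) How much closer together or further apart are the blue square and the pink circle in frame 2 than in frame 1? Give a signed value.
+1.9

Distance in frame 1: 1.5. Distance in frame 2: 3.4.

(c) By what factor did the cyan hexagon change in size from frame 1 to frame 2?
1.7×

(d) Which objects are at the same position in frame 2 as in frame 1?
the green cross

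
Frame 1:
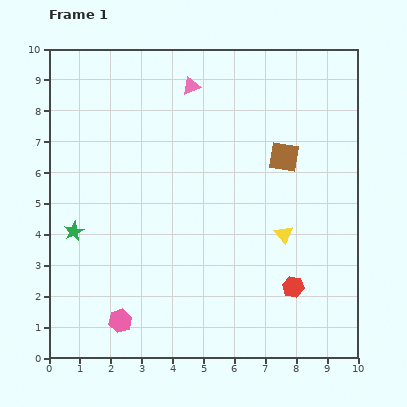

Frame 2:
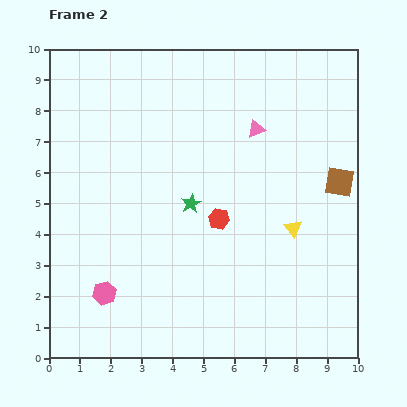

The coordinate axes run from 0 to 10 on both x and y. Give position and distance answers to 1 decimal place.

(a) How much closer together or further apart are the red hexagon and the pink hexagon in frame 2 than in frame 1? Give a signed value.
-1.3

Distance in frame 1: 5.7. Distance in frame 2: 4.4.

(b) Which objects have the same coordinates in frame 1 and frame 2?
none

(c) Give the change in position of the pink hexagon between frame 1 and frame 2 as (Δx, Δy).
(-0.5, 0.9)

The pink hexagon was at (2.3, 1.2) in frame 1 and (1.8, 2.1) in frame 2.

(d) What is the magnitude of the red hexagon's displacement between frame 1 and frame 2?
3.3

The red hexagon moved from (7.9, 2.3) to (5.5, 4.5), a distance of √(2.4² + 2.2²) ≈ 3.3.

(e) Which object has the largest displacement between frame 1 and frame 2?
the green star

(moved 3.9; next 3.3)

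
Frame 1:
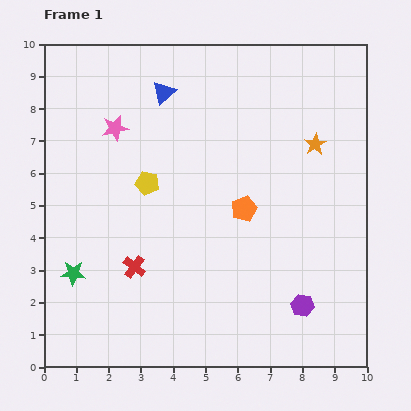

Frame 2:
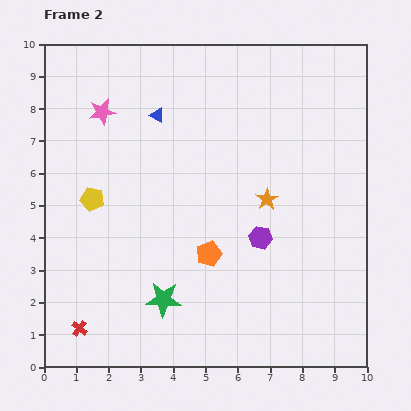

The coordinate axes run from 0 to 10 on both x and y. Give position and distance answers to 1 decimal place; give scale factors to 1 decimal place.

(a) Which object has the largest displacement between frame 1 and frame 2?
the green star

(moved 2.9; next 2.5)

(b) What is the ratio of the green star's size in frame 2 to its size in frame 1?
1.4×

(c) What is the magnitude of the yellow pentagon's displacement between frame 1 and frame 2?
1.8

The yellow pentagon moved from (3.2, 5.7) to (1.5, 5.2), a distance of √(1.7² + 0.5²) ≈ 1.8.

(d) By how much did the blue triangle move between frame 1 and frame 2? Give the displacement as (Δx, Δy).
(-0.2, -0.7)

The blue triangle was at (3.7, 8.5) in frame 1 and (3.5, 7.8) in frame 2.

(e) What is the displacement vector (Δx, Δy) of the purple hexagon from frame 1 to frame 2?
(-1.3, 2.1)

The purple hexagon was at (8.0, 1.9) in frame 1 and (6.7, 4.0) in frame 2.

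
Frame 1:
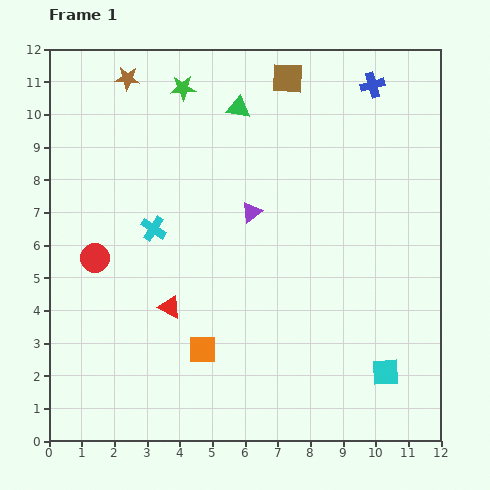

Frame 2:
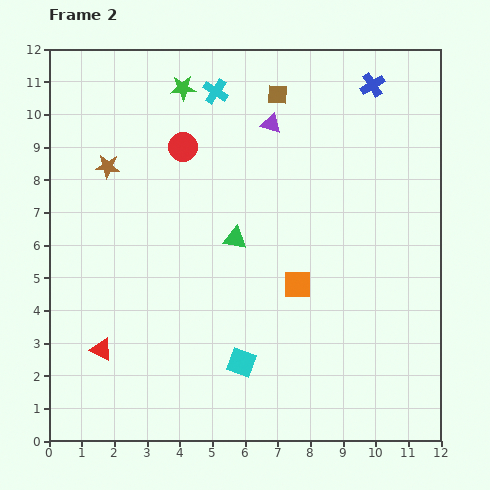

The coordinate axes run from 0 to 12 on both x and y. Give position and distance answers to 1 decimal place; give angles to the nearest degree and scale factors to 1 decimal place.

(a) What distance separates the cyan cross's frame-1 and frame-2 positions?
4.6

The cyan cross moved from (3.2, 6.5) to (5.1, 10.7), a distance of √(1.9² + 4.2²) ≈ 4.6.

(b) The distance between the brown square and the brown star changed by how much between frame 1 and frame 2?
+0.7

Distance in frame 1: 4.9. Distance in frame 2: 5.6.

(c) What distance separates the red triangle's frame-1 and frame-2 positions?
2.5

The red triangle moved from (3.7, 4.1) to (1.6, 2.8), a distance of √(2.1² + 1.3²) ≈ 2.5.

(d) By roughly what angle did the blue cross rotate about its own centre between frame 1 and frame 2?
17° counter-clockwise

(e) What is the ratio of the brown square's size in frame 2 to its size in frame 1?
0.6×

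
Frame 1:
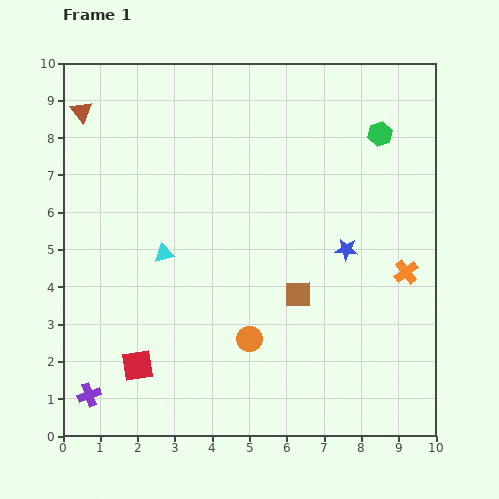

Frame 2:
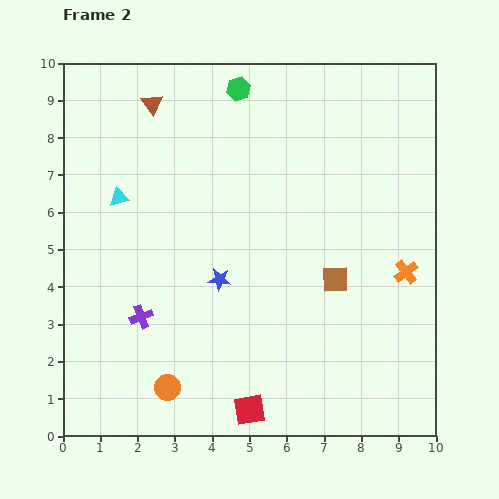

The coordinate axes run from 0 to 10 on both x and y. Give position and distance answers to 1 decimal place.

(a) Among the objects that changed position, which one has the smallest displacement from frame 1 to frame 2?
the brown square

(moved 1.1)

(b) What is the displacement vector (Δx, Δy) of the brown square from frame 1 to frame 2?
(1.0, 0.4)

The brown square was at (6.3, 3.8) in frame 1 and (7.3, 4.2) in frame 2.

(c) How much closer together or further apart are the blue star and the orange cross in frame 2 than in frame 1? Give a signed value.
+3.3

Distance in frame 1: 1.7. Distance in frame 2: 5.0.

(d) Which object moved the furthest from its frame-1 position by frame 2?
the green hexagon

(moved 4.0; next 3.5)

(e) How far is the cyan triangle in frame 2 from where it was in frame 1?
1.9

The cyan triangle moved from (2.7, 4.9) to (1.5, 6.4), a distance of √(1.2² + 1.5²) ≈ 1.9.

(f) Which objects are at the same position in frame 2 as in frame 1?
the orange cross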